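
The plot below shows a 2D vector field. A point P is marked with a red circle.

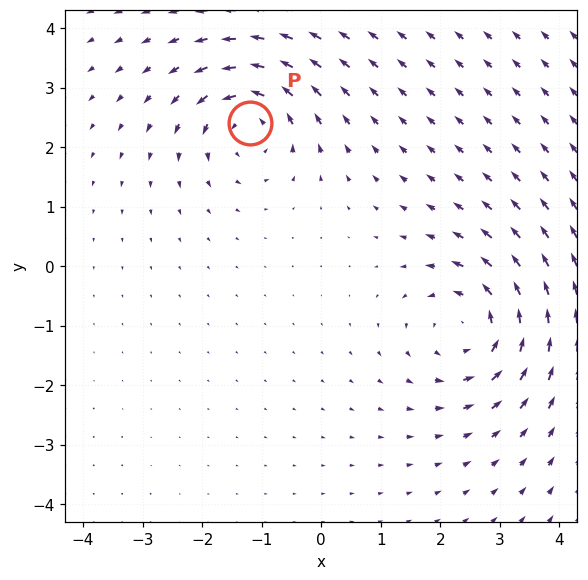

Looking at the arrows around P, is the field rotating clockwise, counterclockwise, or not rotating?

counterclockwise

Near P at (-1.2, 2.4) the arrows circulate counterclockwise. The curl (z-component) there is about +5; positive curl means counterclockwise rotation.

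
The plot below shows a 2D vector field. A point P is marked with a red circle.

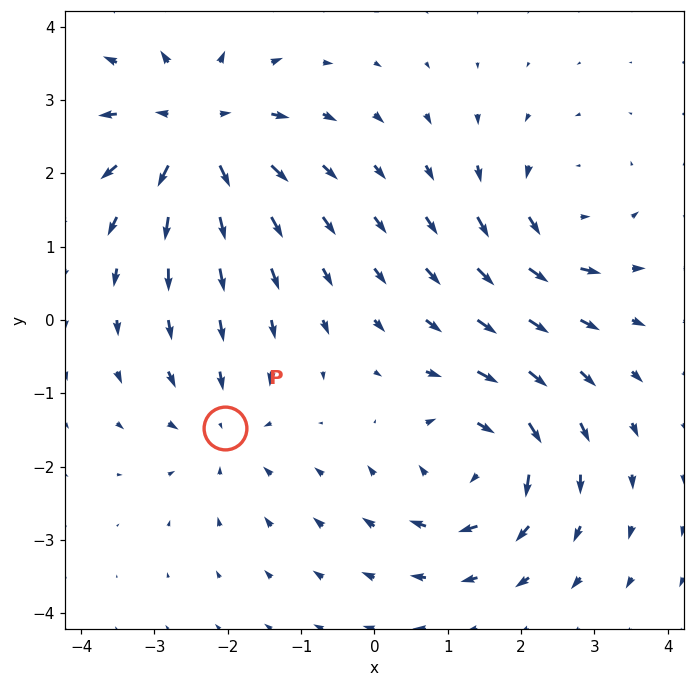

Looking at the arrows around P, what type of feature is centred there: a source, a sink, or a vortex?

At P (-2.0, -1.5) the arrows converge inward. Divergence about -3, curl ≈0 — negative divergence with near-zero curl is a sink.

sink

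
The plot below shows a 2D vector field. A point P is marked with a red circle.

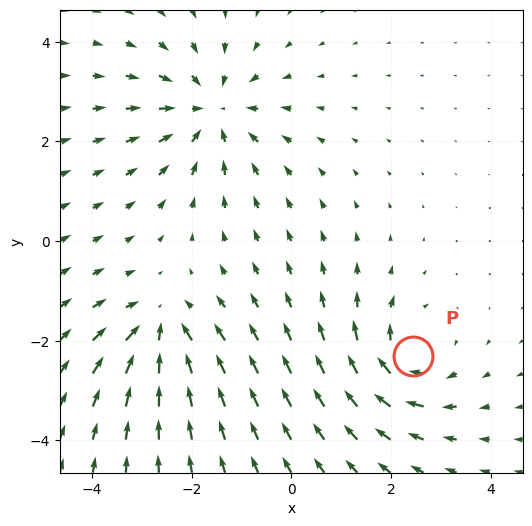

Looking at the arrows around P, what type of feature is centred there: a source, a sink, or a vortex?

At P (2.4, -2.3) the arrows circulate clockwise. Divergence ≈0, curl about -4 — near-zero divergence with nonzero curl is a vortex.

vortex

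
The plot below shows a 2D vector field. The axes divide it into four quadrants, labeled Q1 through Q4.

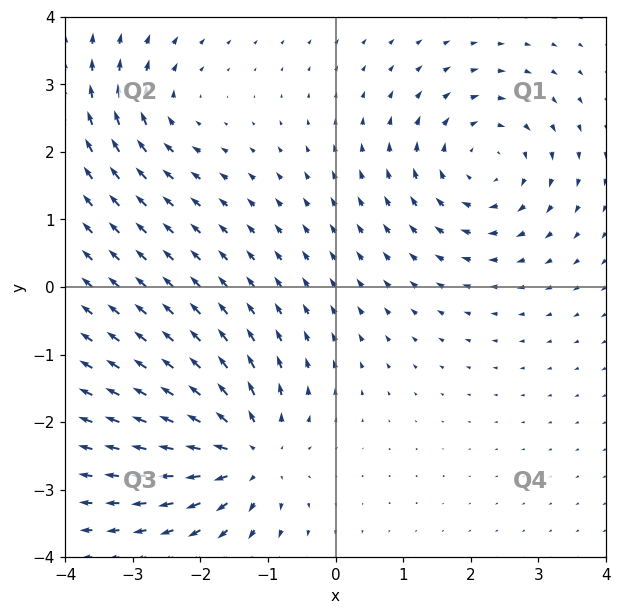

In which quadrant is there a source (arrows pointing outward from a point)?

The source sits at approximately (-1.3, -2.5), which lies in quadrant Q3. The divergence there is about +6, positive as expected for a source.

Q3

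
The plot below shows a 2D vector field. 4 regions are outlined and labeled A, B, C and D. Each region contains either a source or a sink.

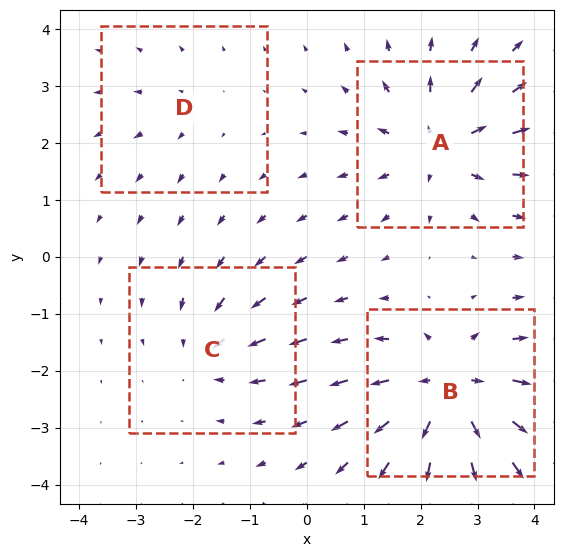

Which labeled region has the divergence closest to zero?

D

Divergence at each region's feature centre — A: about +6, B: about +7, C: about -4, D: about +2. Region D is closest to zero.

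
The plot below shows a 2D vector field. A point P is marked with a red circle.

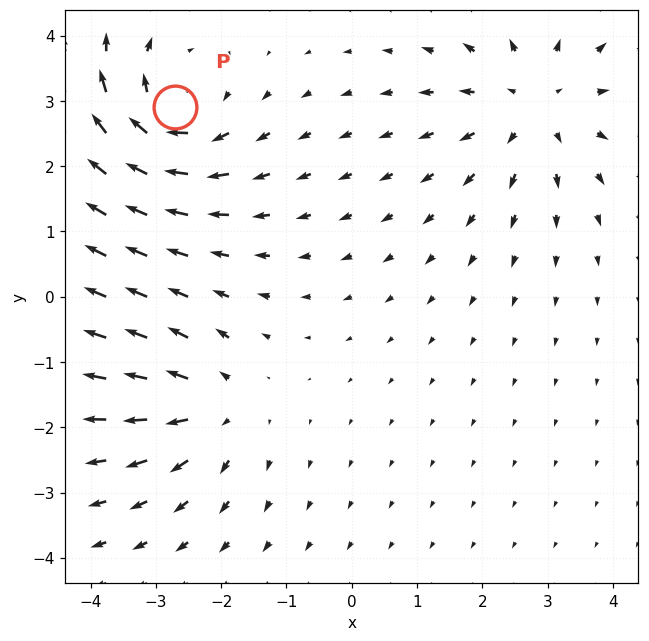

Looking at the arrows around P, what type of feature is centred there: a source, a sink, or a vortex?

At P (-2.7, 2.9) the arrows circulate clockwise. Divergence ≈0, curl about -5 — near-zero divergence with nonzero curl is a vortex.

vortex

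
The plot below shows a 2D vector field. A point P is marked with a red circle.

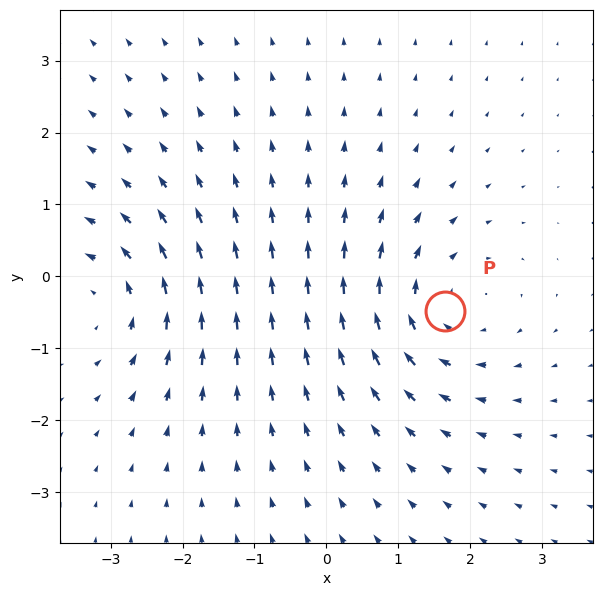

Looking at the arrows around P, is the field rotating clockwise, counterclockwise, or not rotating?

clockwise

Near P at (1.7, -0.5) the arrows circulate clockwise. The curl (z-component) there is about -4; negative curl means clockwise rotation.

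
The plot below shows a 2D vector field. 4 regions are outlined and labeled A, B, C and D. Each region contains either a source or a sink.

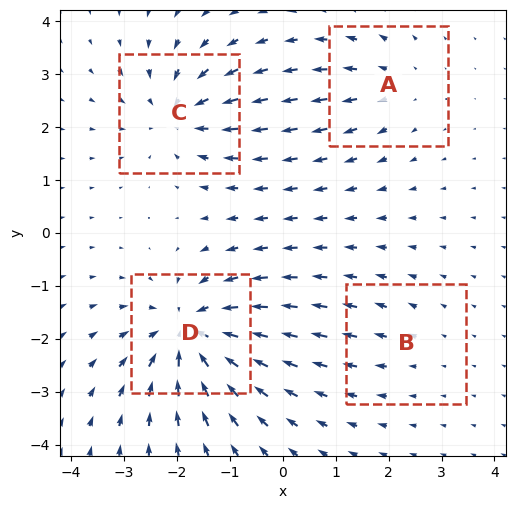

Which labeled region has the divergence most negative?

D

Divergence at each region's feature centre — A: about +3, B: about +2, C: about -5, D: about -8. Region D is most negative.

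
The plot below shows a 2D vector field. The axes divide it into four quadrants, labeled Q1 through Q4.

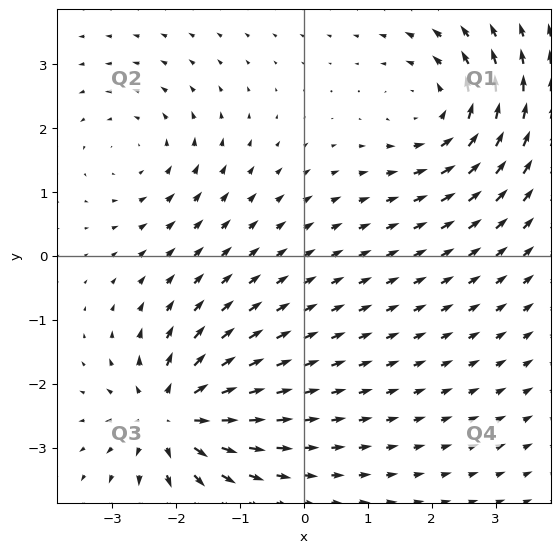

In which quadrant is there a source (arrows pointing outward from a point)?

The source sits at approximately (-2.1, -2.5), which lies in quadrant Q3. The divergence there is about +5, positive as expected for a source.

Q3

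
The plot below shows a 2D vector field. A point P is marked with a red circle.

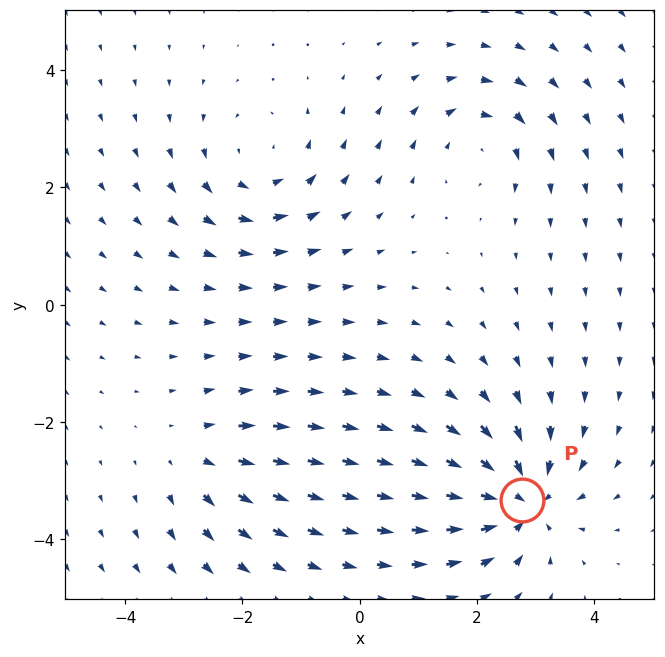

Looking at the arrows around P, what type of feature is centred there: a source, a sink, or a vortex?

At P (2.8, -3.3) the arrows converge inward. Divergence about -6, curl ≈0 — negative divergence with near-zero curl is a sink.

sink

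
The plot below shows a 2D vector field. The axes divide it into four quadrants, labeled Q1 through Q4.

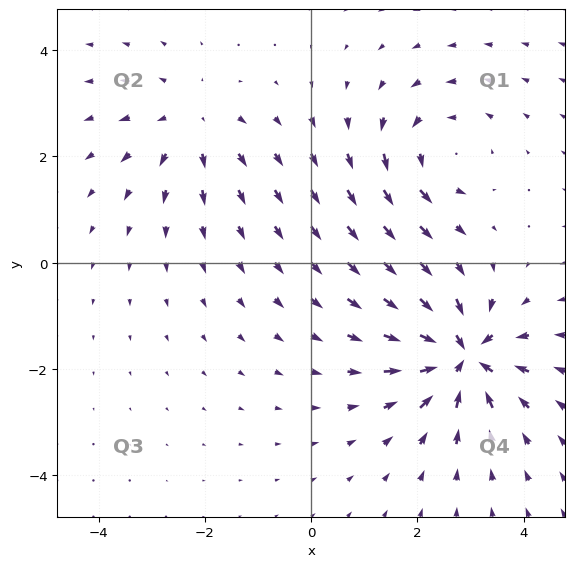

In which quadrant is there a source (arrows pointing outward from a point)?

The source sits at approximately (-2.3, 2.6), which lies in quadrant Q2. The divergence there is about +3, positive as expected for a source.

Q2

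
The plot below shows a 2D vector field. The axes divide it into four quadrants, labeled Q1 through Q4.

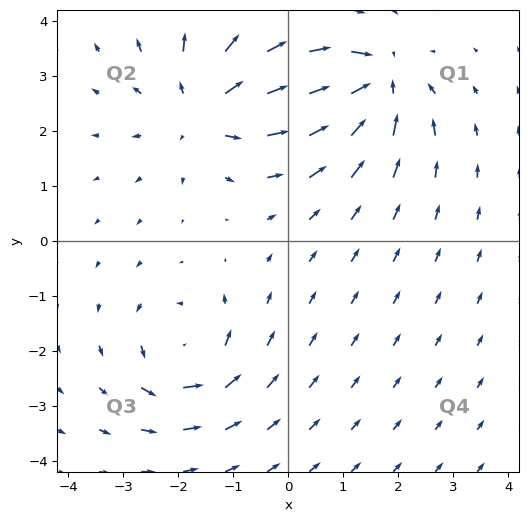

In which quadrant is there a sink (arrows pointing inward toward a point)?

Q1

The sink sits at approximately (1.6, 2.9), which lies in quadrant Q1. The divergence there is about -5, negative as expected for a sink.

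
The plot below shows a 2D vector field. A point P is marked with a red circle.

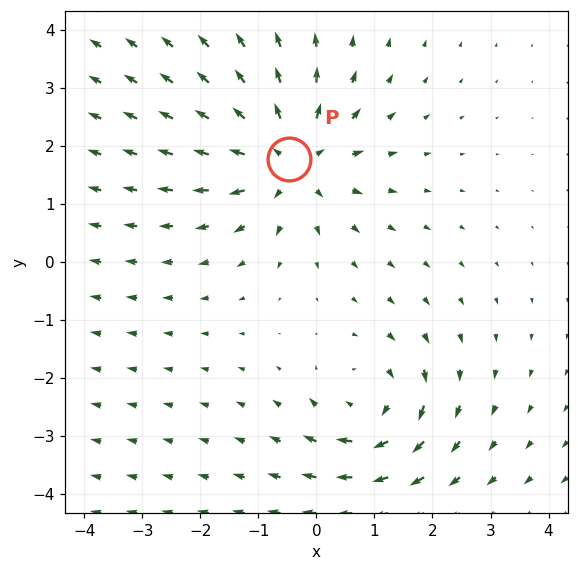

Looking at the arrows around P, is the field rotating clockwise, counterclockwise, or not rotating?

Near P at (-0.5, 1.8) the arrows show no circulation. The curl there is ≈0.

not rotating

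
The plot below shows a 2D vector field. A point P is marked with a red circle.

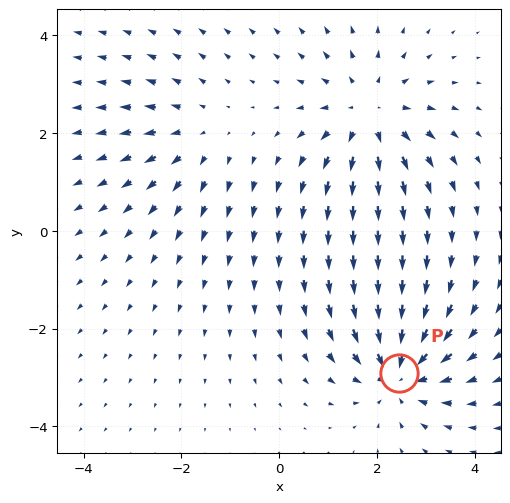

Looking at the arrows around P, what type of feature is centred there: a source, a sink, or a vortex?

At P (2.4, -2.9) the arrows converge inward. Divergence about -5, curl ≈0 — negative divergence with near-zero curl is a sink.

sink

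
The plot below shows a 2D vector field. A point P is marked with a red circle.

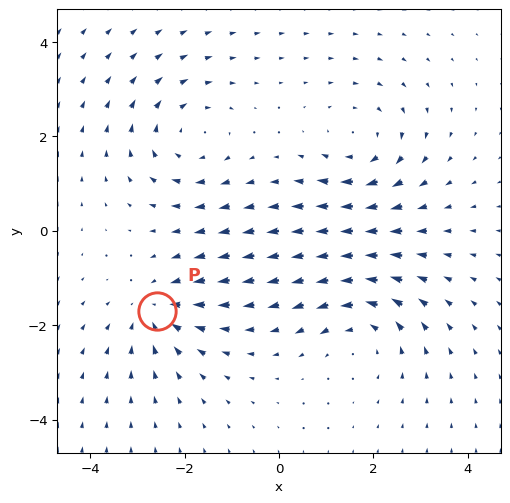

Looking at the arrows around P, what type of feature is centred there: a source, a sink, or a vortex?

At P (-2.6, -1.7) the arrows converge inward. Divergence about -4, curl ≈0 — negative divergence with near-zero curl is a sink.

sink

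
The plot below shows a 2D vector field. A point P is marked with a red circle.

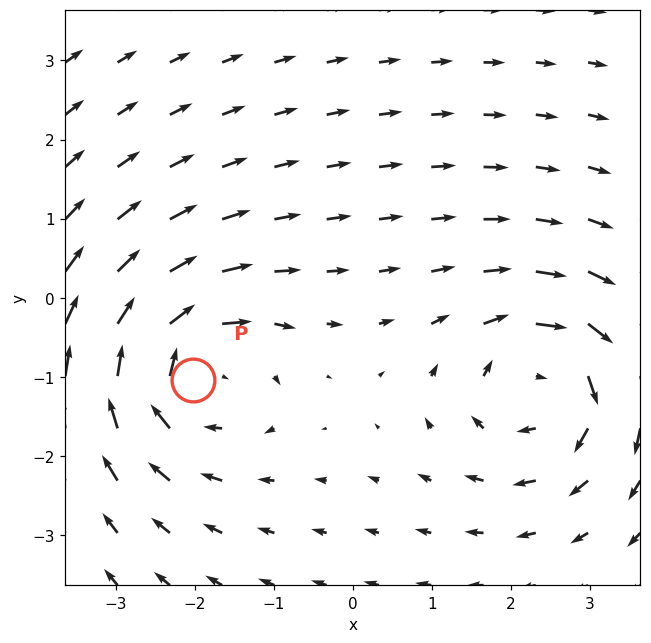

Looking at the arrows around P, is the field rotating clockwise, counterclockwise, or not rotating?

clockwise

Near P at (-2.0, -1.0) the arrows circulate clockwise. The curl (z-component) there is about -5; negative curl means clockwise rotation.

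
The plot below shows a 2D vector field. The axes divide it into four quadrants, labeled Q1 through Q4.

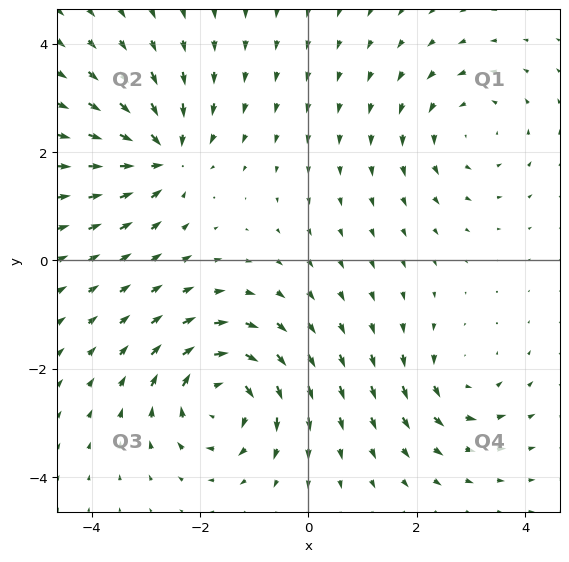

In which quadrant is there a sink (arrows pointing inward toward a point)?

The sink sits at approximately (-2.7, 1.9), which lies in quadrant Q2. The divergence there is about -5, negative as expected for a sink.

Q2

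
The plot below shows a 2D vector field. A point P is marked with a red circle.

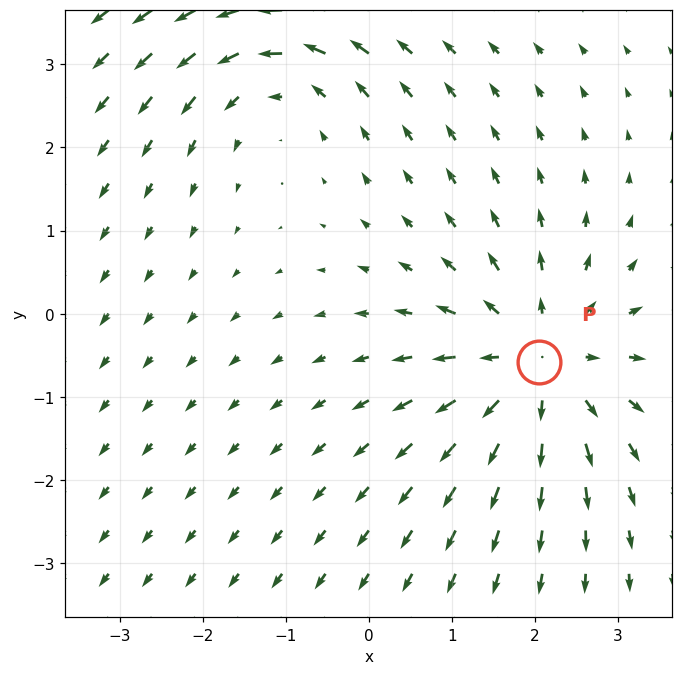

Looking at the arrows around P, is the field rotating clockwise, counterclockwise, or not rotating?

Near P at (2.0, -0.6) the arrows show no circulation. The curl there is ≈0.

not rotating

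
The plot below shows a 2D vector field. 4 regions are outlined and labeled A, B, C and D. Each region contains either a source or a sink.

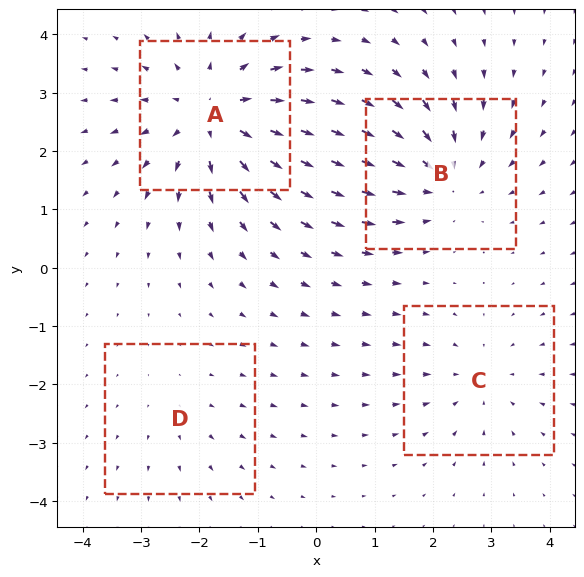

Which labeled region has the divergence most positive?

Divergence at each region's feature centre — A: about +6, B: about -5, C: about -3, D: about +2. Region A is most positive.

A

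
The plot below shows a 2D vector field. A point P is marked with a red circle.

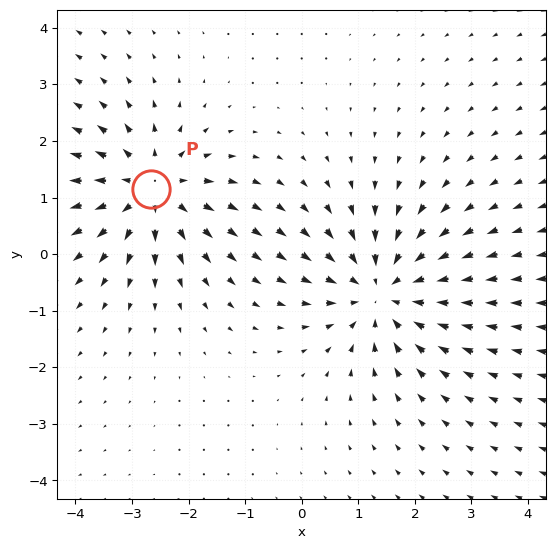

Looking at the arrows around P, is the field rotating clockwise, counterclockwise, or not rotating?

not rotating

Near P at (-2.7, 1.2) the arrows show no circulation. The curl there is ≈0.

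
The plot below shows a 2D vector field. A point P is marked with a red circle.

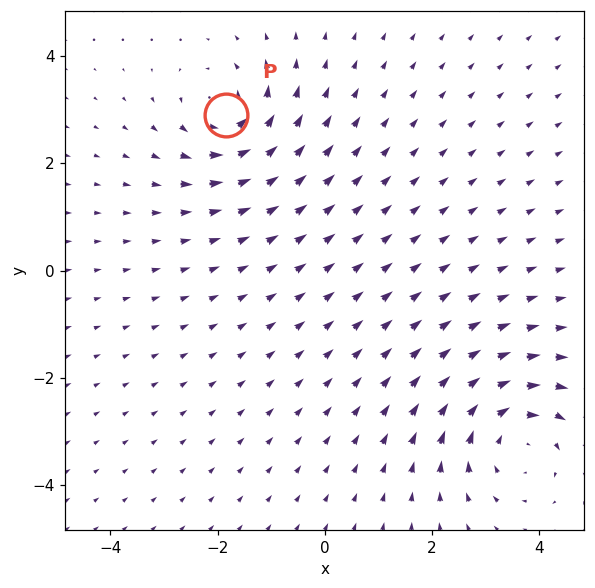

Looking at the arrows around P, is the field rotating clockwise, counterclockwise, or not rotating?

Near P at (-1.9, 2.9) the arrows circulate counterclockwise. The curl (z-component) there is about +5; positive curl means counterclockwise rotation.

counterclockwise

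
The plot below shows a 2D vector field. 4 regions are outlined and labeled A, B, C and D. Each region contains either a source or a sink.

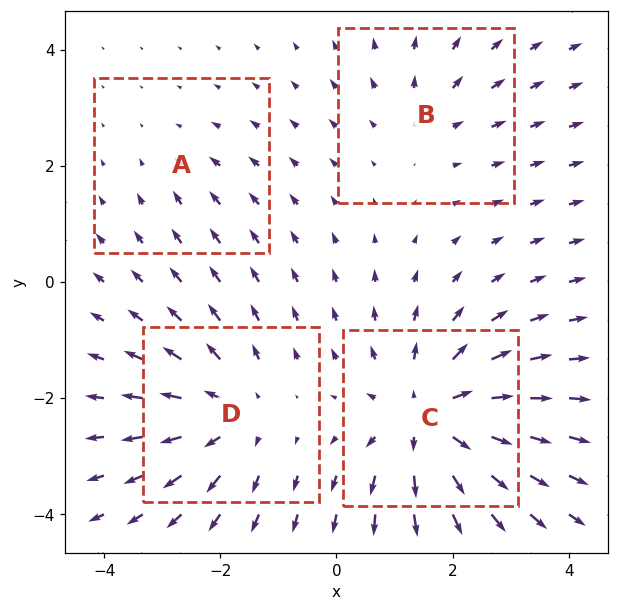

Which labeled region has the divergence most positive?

Divergence at each region's feature centre — A: about -2, B: about +3, C: about +6, D: about +5. Region C is most positive.

C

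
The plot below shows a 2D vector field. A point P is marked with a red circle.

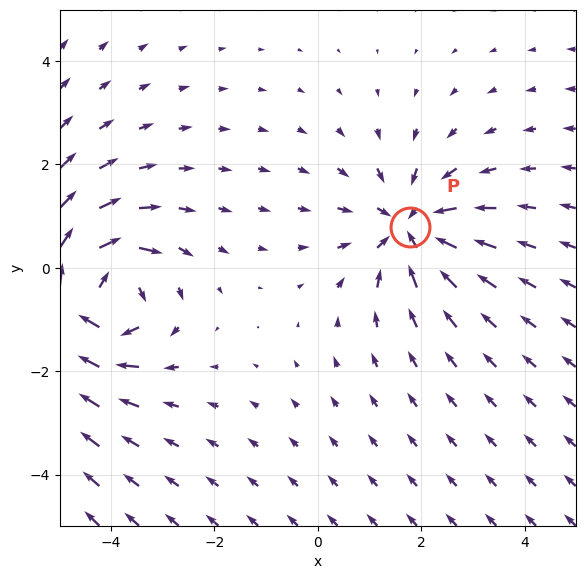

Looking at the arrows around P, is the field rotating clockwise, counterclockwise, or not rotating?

Near P at (1.8, 0.8) the arrows show no circulation. The curl there is ≈0.

not rotating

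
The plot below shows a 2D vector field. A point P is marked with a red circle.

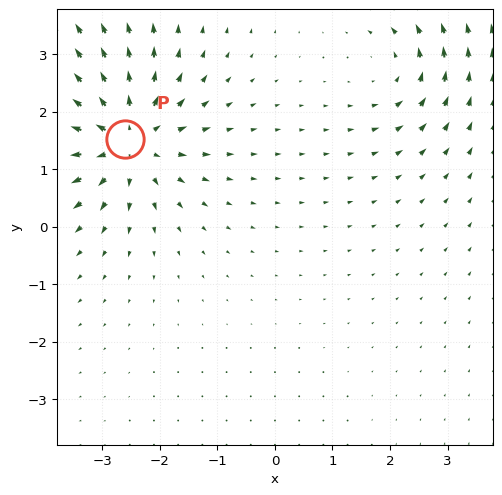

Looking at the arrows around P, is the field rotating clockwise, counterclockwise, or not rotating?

Near P at (-2.6, 1.5) the arrows show no circulation. The curl there is ≈0.

not rotating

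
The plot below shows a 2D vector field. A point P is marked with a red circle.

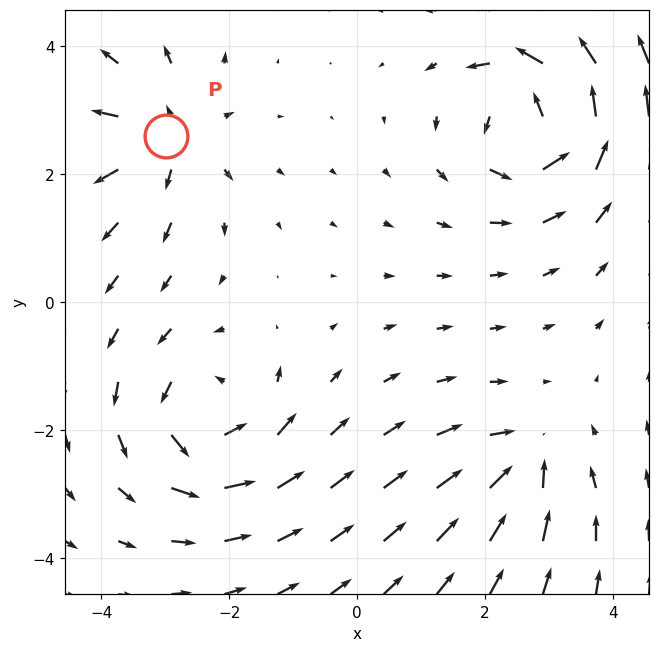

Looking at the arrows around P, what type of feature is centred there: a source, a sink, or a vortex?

source

At P (-3.0, 2.6) the arrows spread outward. Divergence about +4, curl ≈0 — positive divergence with near-zero curl is a source.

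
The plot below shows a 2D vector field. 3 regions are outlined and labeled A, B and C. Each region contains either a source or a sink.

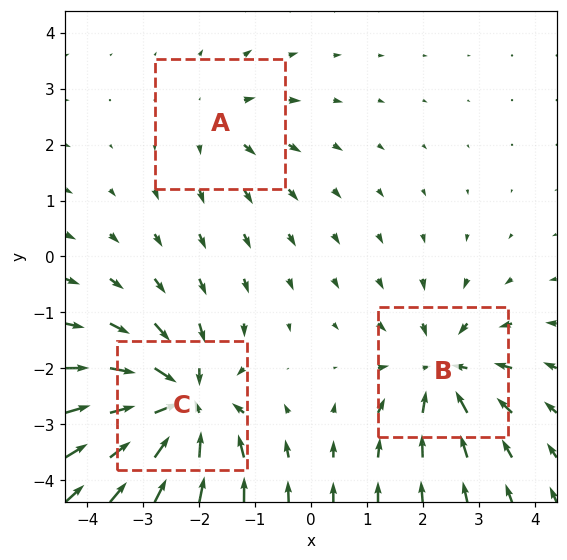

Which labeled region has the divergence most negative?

C

Divergence at each region's feature centre — A: about +2, B: about -4, C: about -6. Region C is most negative.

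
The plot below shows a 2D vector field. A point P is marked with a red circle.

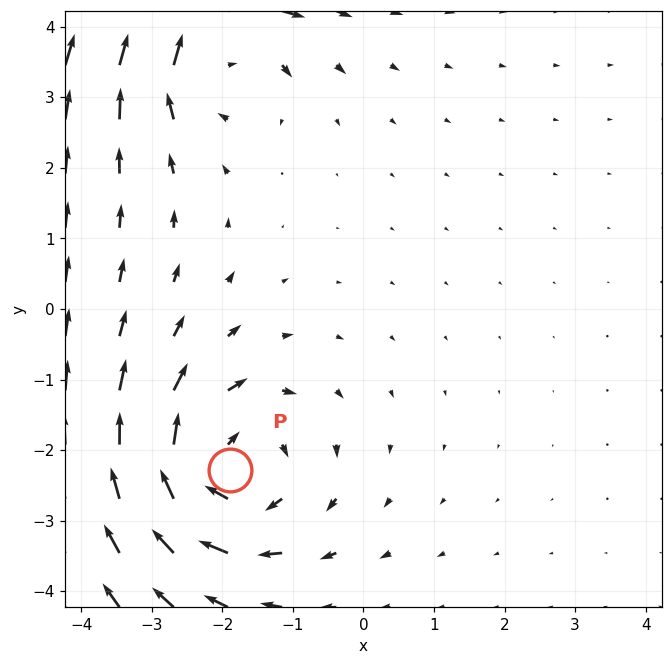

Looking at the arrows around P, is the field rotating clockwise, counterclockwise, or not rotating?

clockwise

Near P at (-1.9, -2.3) the arrows circulate clockwise. The curl (z-component) there is about -4; negative curl means clockwise rotation.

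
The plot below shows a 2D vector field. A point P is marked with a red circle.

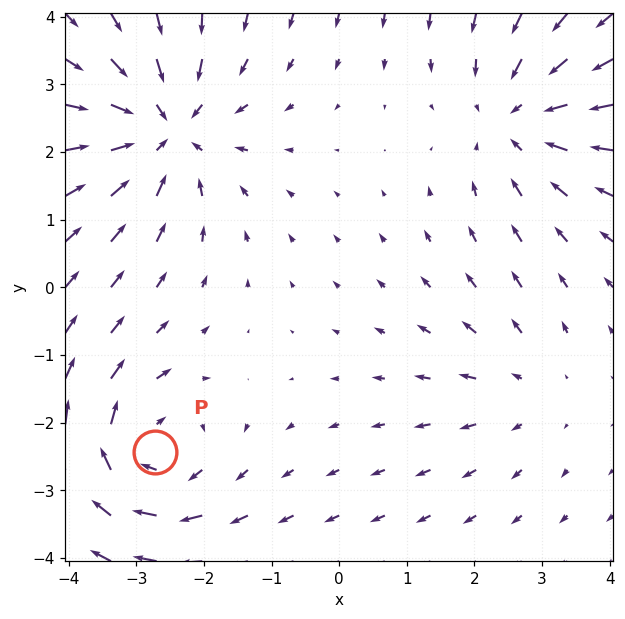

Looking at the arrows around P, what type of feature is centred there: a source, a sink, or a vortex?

At P (-2.7, -2.4) the arrows circulate clockwise. Divergence ≈0, curl about -5 — near-zero divergence with nonzero curl is a vortex.

vortex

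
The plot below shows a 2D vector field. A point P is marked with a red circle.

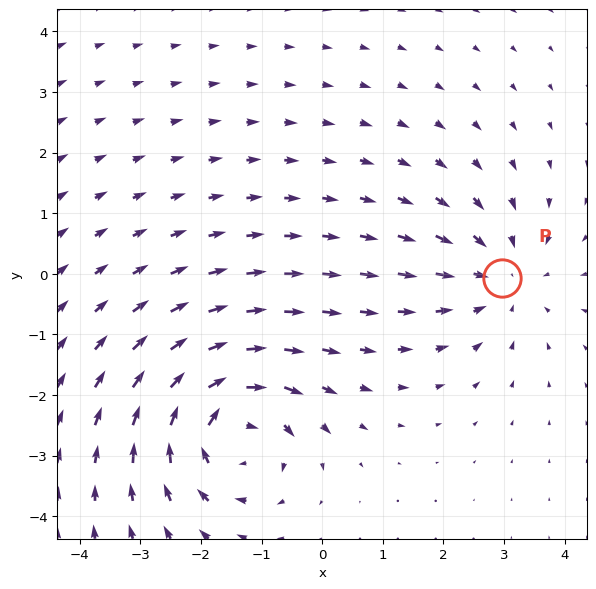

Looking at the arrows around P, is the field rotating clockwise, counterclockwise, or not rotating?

Near P at (3.0, -0.1) the arrows show no circulation. The curl there is ≈0.

not rotating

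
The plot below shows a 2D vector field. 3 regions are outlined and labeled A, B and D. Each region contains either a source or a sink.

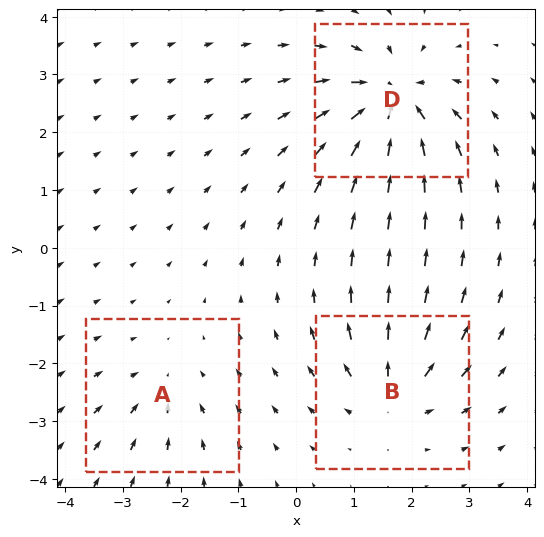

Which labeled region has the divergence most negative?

Divergence at each region's feature centre — A: about -3, B: about +4, D: about -6. Region D is most negative.

D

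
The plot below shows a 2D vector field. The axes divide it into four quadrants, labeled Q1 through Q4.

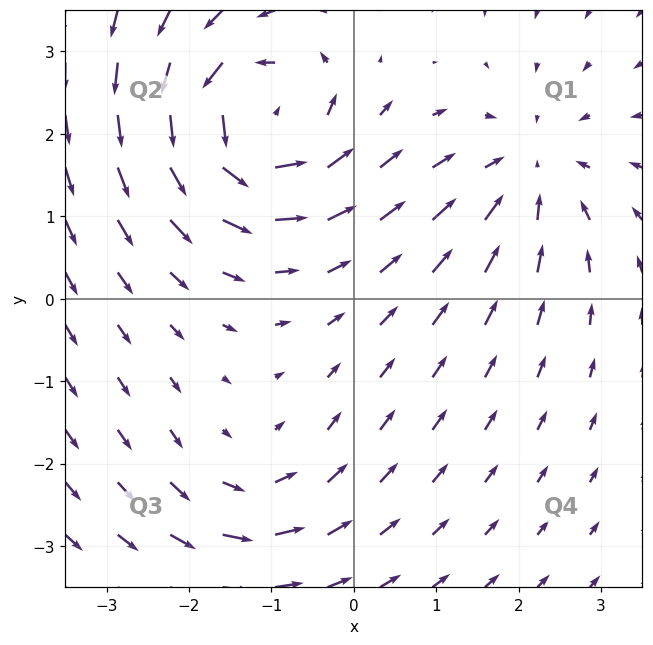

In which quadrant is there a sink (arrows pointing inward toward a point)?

Q1

The sink sits at approximately (2.1, 1.5), which lies in quadrant Q1. The divergence there is about -3, negative as expected for a sink.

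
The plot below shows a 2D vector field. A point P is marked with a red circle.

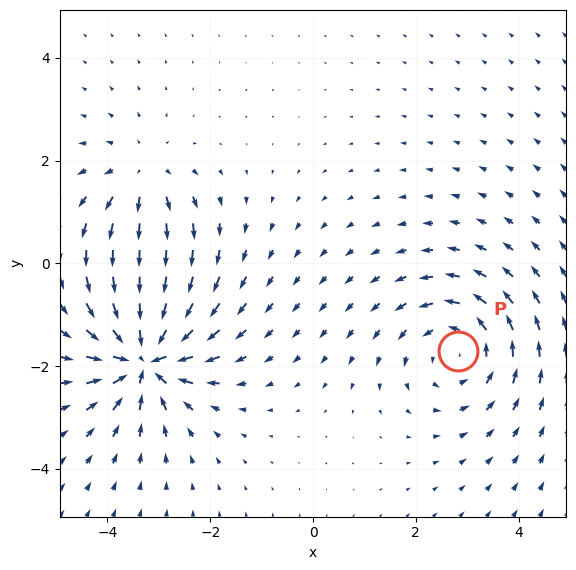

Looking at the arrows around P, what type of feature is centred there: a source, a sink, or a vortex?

vortex

At P (2.8, -1.7) the arrows circulate counterclockwise. Divergence ≈0, curl about +3 — near-zero divergence with nonzero curl is a vortex.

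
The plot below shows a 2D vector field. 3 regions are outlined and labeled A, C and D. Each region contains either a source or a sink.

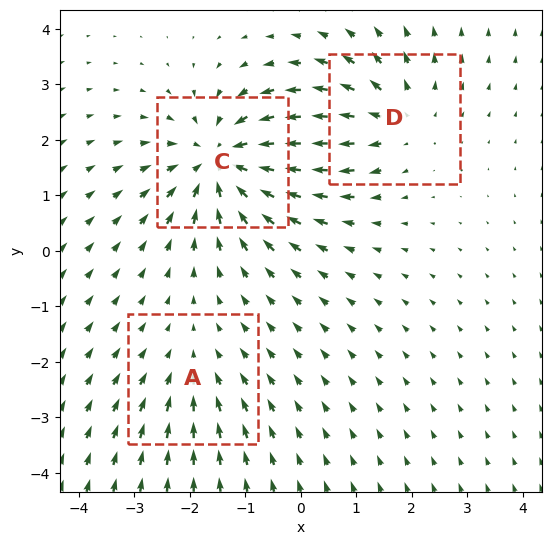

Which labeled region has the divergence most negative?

C

Divergence at each region's feature centre — A: about -2, C: about -5, D: about +3. Region C is most negative.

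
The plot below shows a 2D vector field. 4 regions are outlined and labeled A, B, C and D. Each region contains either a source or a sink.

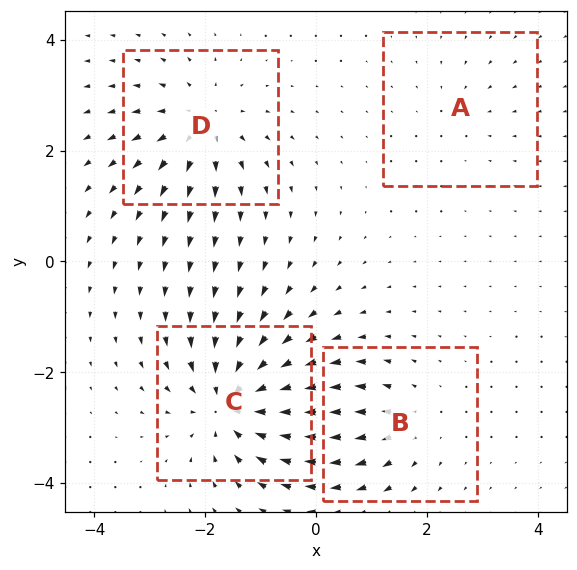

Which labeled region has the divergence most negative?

Divergence at each region's feature centre — A: about -2, B: about +4, C: about -7, D: about +5. Region C is most negative.

C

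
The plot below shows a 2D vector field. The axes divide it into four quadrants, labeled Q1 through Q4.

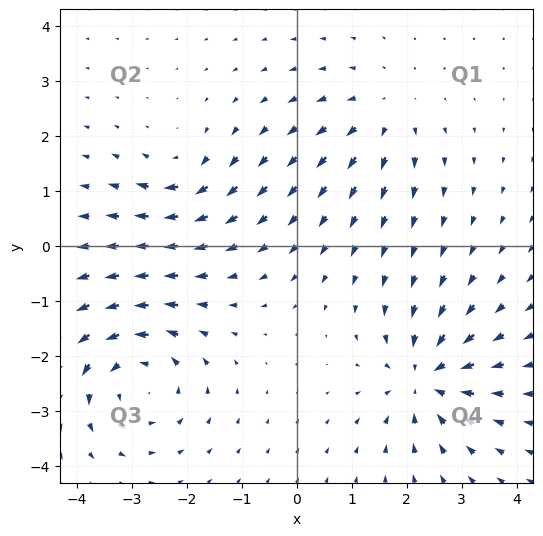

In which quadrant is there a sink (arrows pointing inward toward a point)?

Q4

The sink sits at approximately (2.4, -2.4), which lies in quadrant Q4. The divergence there is about -5, negative as expected for a sink.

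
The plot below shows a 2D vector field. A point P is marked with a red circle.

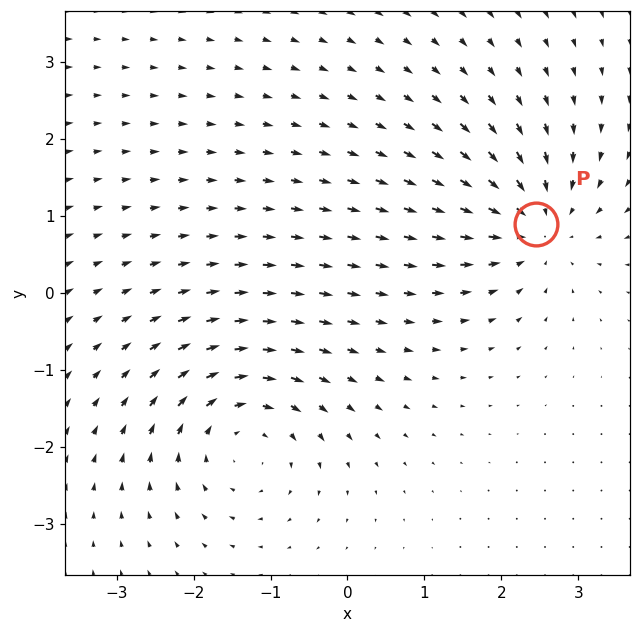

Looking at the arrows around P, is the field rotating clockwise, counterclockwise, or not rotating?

not rotating

Near P at (2.4, 0.9) the arrows show no circulation. The curl there is ≈0.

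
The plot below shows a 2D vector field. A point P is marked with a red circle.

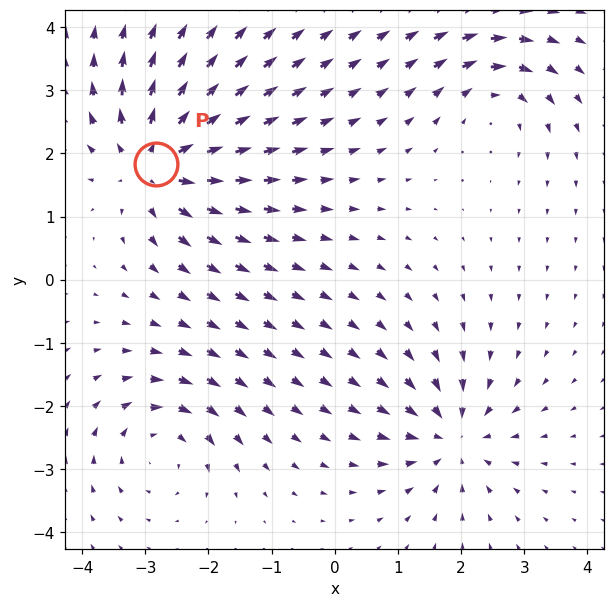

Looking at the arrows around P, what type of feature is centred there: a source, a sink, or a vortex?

At P (-2.8, 1.8) the arrows spread outward. Divergence about +6, curl ≈0 — positive divergence with near-zero curl is a source.

source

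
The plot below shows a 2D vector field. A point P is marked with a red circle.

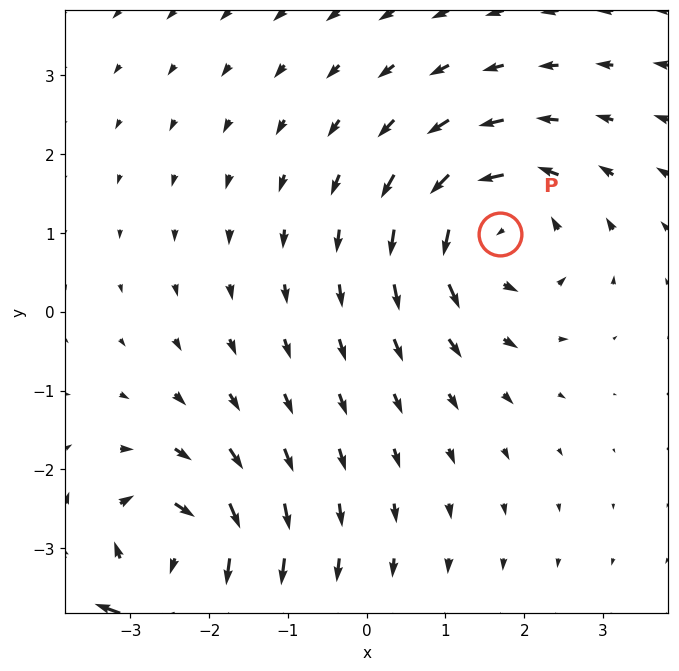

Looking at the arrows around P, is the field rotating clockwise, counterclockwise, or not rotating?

counterclockwise

Near P at (1.7, 1.0) the arrows circulate counterclockwise. The curl (z-component) there is about +4; positive curl means counterclockwise rotation.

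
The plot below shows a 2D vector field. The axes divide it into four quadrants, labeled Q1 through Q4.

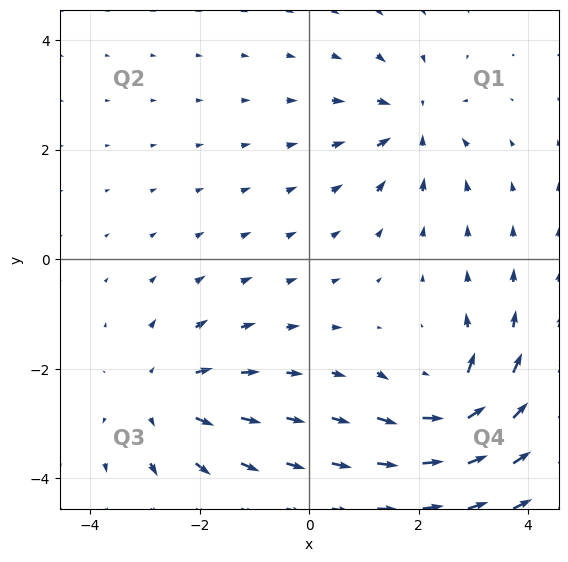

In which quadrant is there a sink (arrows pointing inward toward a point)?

Q1

The sink sits at approximately (1.9, 2.5), which lies in quadrant Q1. The divergence there is about -4, negative as expected for a sink.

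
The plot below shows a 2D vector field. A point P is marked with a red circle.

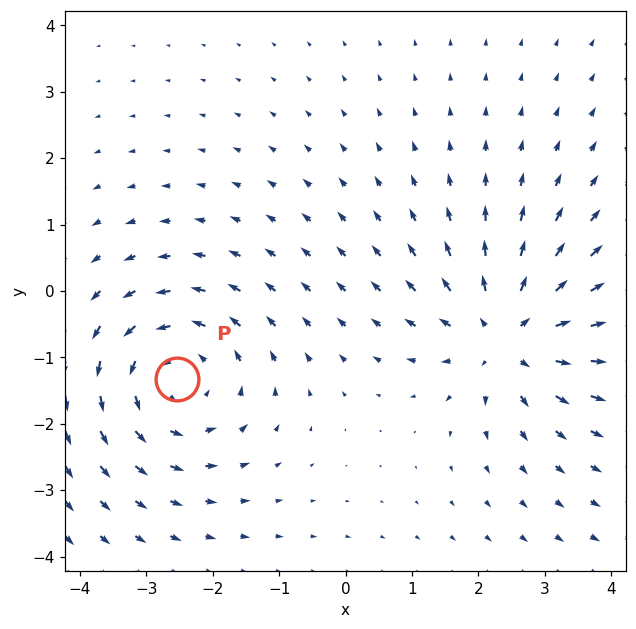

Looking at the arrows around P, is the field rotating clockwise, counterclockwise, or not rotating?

Near P at (-2.5, -1.3) the arrows circulate counterclockwise. The curl (z-component) there is about +3; positive curl means counterclockwise rotation.

counterclockwise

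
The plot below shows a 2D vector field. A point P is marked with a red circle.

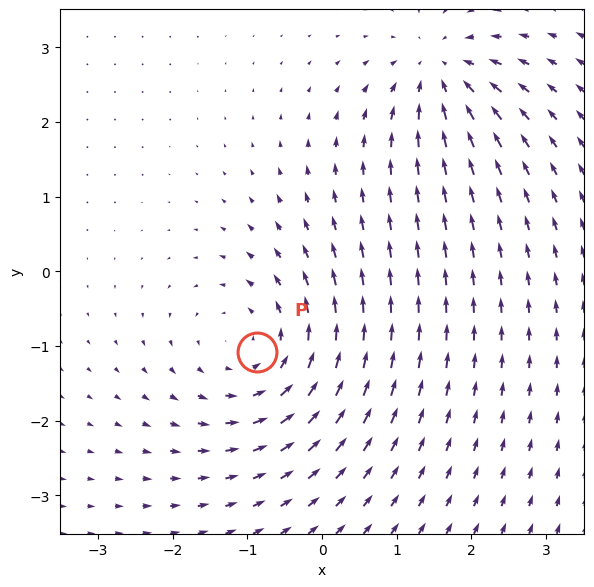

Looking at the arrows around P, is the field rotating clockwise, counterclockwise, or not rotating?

counterclockwise

Near P at (-0.9, -1.1) the arrows circulate counterclockwise. The curl (z-component) there is about +3; positive curl means counterclockwise rotation.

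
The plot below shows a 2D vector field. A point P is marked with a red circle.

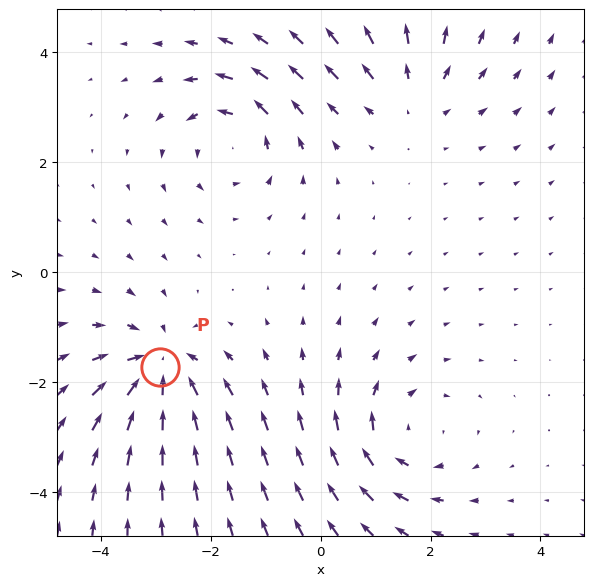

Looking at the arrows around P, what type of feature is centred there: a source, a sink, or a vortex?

sink

At P (-2.9, -1.7) the arrows converge inward. Divergence about -4, curl ≈0 — negative divergence with near-zero curl is a sink.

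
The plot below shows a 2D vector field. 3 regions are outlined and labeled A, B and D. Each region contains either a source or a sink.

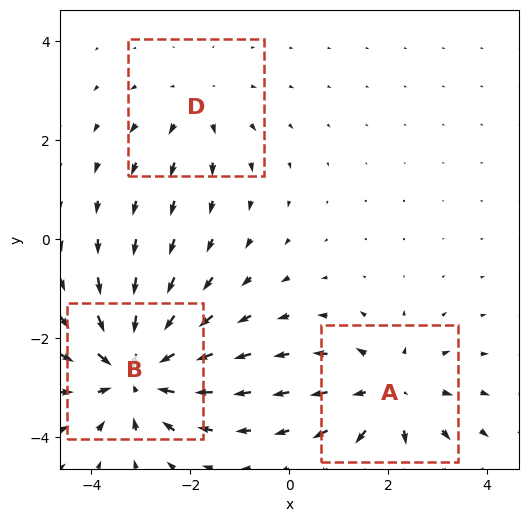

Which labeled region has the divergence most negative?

B

Divergence at each region's feature centre — A: about +3, B: about -5, D: about +2. Region B is most negative.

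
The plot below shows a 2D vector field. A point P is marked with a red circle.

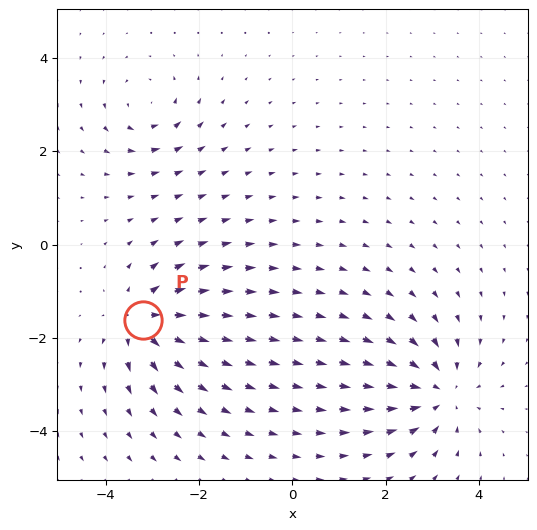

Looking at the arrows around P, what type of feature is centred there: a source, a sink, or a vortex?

source

At P (-3.2, -1.6) the arrows spread outward. Divergence about +6, curl ≈0 — positive divergence with near-zero curl is a source.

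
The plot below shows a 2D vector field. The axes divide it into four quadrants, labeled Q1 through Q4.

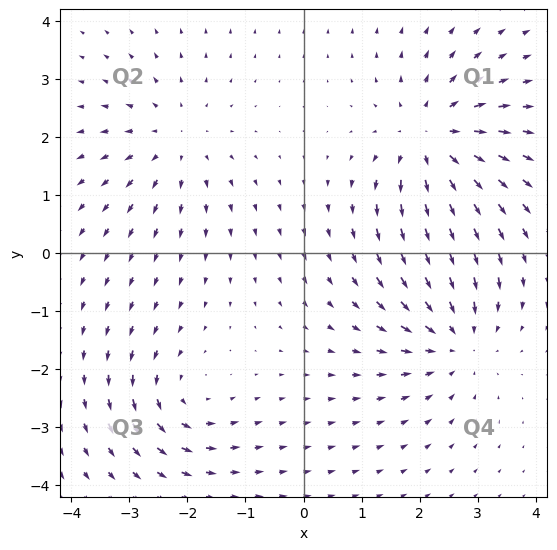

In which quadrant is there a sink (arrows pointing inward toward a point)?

Q4

The sink sits at approximately (2.6, -1.5), which lies in quadrant Q4. The divergence there is about -3, negative as expected for a sink.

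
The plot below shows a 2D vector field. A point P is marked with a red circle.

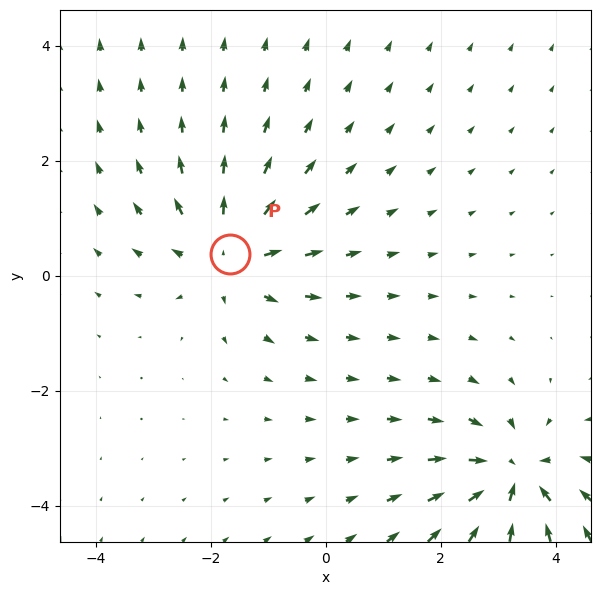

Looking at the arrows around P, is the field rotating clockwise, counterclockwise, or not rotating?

not rotating

Near P at (-1.7, 0.4) the arrows show no circulation. The curl there is ≈0.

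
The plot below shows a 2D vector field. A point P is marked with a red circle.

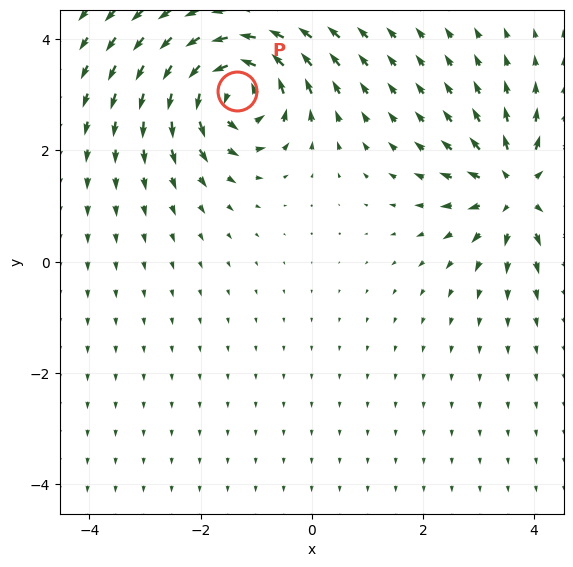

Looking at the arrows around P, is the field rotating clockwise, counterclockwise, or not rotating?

counterclockwise

Near P at (-1.3, 3.1) the arrows circulate counterclockwise. The curl (z-component) there is about +5; positive curl means counterclockwise rotation.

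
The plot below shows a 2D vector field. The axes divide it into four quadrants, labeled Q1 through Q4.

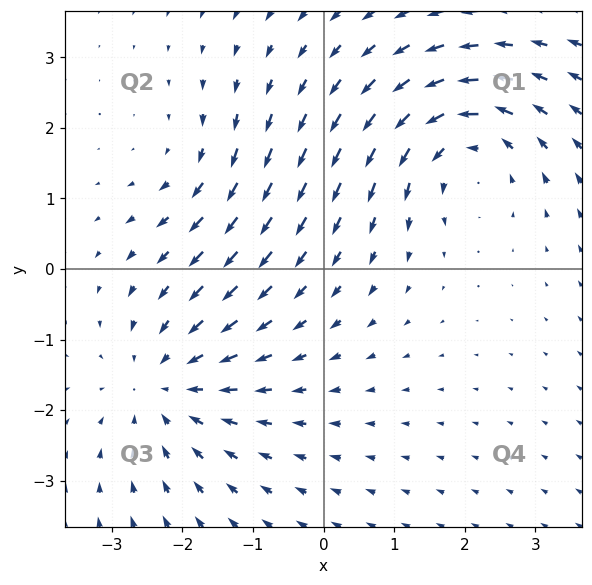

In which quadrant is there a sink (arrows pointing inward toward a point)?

Q3

The sink sits at approximately (-2.2, -1.6), which lies in quadrant Q3. The divergence there is about -4, negative as expected for a sink.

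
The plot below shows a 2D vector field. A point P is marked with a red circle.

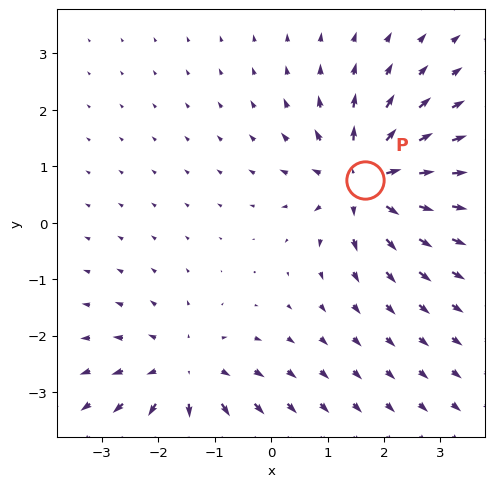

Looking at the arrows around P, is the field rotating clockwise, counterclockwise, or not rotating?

not rotating

Near P at (1.7, 0.8) the arrows show no circulation. The curl there is ≈0.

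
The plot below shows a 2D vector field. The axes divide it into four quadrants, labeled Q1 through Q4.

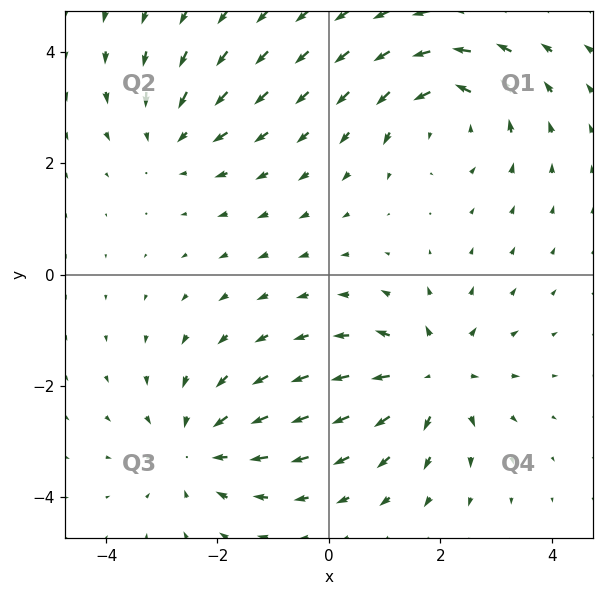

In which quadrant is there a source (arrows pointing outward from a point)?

Q4

The source sits at approximately (1.9, -1.8), which lies in quadrant Q4. The divergence there is about +5, positive as expected for a source.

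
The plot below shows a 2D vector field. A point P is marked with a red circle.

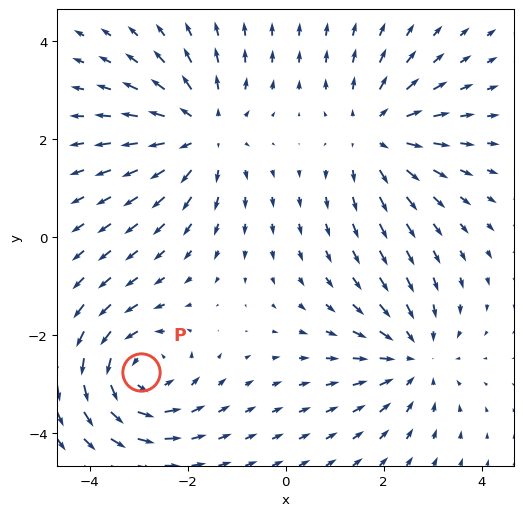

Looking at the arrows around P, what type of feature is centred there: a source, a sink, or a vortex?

At P (-2.9, -2.7) the arrows circulate counterclockwise. Divergence ≈0, curl about +5 — near-zero divergence with nonzero curl is a vortex.

vortex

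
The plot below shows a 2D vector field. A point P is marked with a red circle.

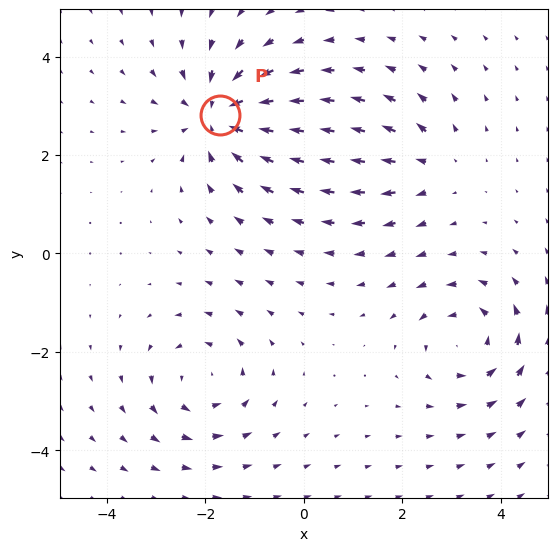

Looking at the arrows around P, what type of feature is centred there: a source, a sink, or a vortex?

At P (-1.7, 2.8) the arrows converge inward. Divergence about -5, curl ≈0 — negative divergence with near-zero curl is a sink.

sink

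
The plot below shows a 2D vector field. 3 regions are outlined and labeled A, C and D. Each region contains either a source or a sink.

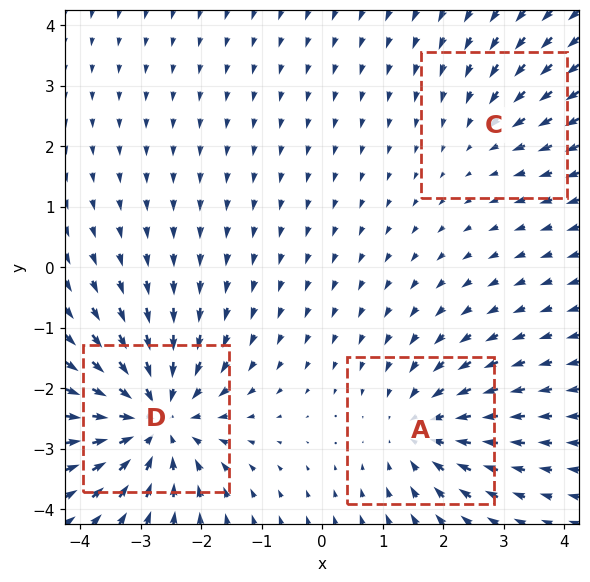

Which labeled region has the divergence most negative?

Divergence at each region's feature centre — A: about -3, C: about -2, D: about -5. Region D is most negative.

D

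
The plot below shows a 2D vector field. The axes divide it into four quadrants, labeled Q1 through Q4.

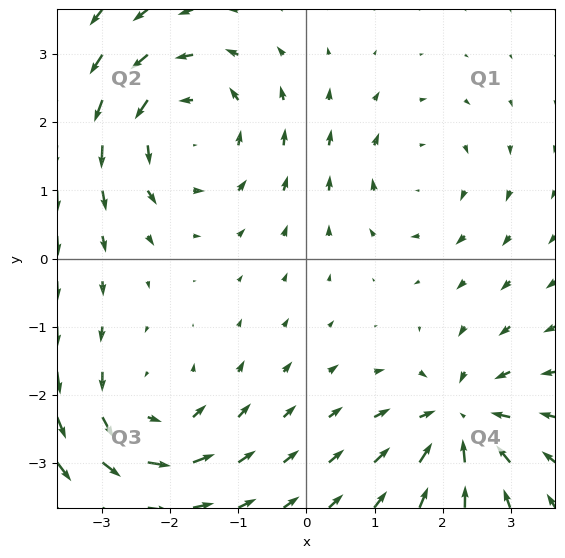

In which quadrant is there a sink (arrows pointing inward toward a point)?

Q4

The sink sits at approximately (2.2, -2.4), which lies in quadrant Q4. The divergence there is about -6, negative as expected for a sink.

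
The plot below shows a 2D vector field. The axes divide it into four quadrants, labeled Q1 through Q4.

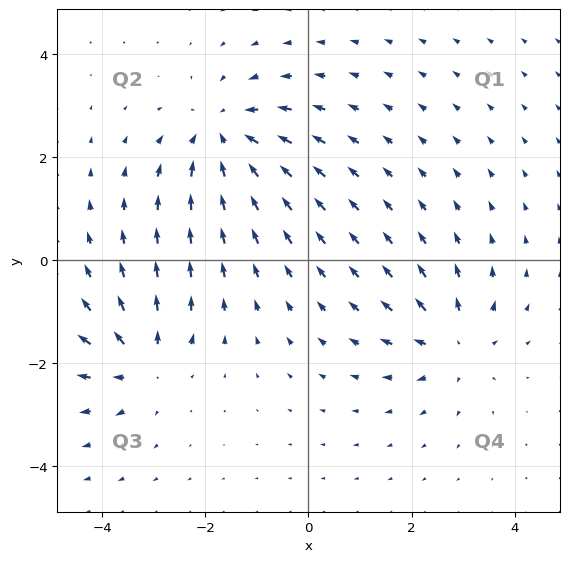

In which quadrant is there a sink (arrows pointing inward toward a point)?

Q2

The sink sits at approximately (-1.6, 2.4), which lies in quadrant Q2. The divergence there is about -4, negative as expected for a sink.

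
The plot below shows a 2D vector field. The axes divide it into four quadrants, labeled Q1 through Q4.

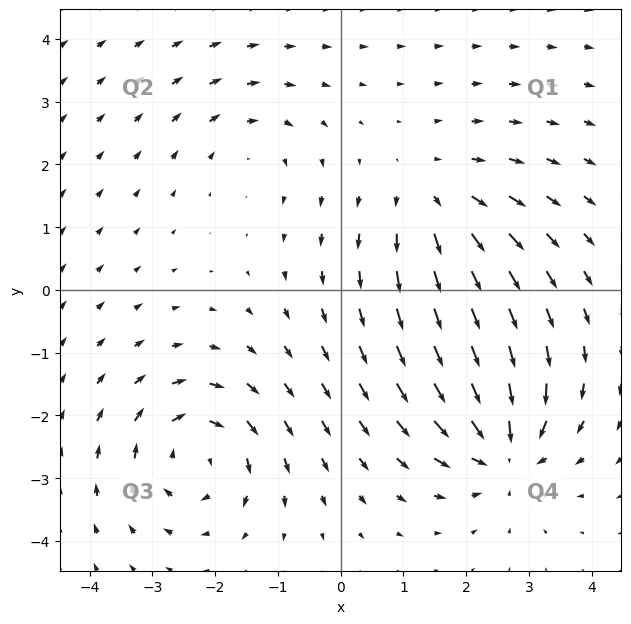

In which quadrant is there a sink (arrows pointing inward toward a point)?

Q4

The sink sits at approximately (2.6, -2.6), which lies in quadrant Q4. The divergence there is about -6, negative as expected for a sink.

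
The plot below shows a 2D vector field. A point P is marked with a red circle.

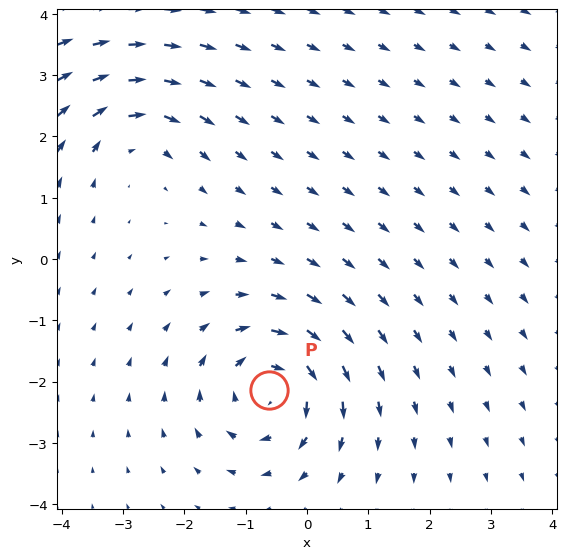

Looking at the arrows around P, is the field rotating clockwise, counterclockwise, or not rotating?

Near P at (-0.6, -2.1) the arrows circulate clockwise. The curl (z-component) there is about -5; negative curl means clockwise rotation.

clockwise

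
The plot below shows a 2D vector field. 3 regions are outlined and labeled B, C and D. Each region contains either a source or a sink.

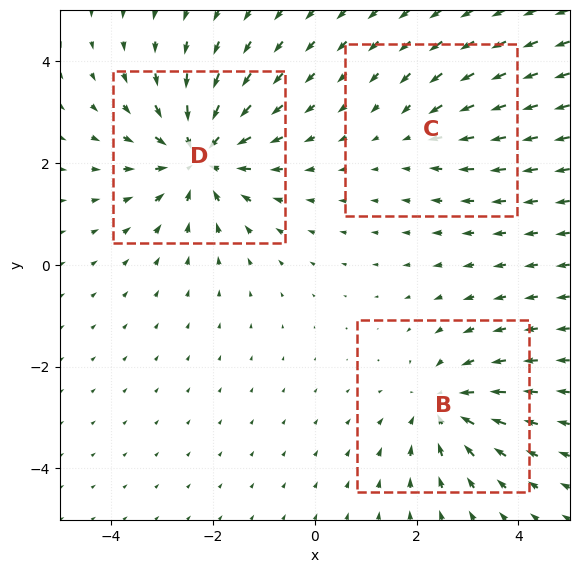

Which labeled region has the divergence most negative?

Divergence at each region's feature centre — B: about -3, C: about -2, D: about -5. Region D is most negative.

D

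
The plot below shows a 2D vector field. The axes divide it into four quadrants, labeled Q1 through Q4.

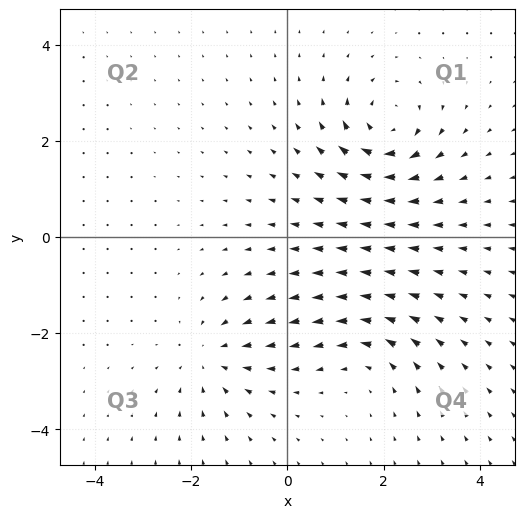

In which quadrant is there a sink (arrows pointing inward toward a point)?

Q3

The sink sits at approximately (-1.6, -2.5), which lies in quadrant Q3. The divergence there is about -4, negative as expected for a sink.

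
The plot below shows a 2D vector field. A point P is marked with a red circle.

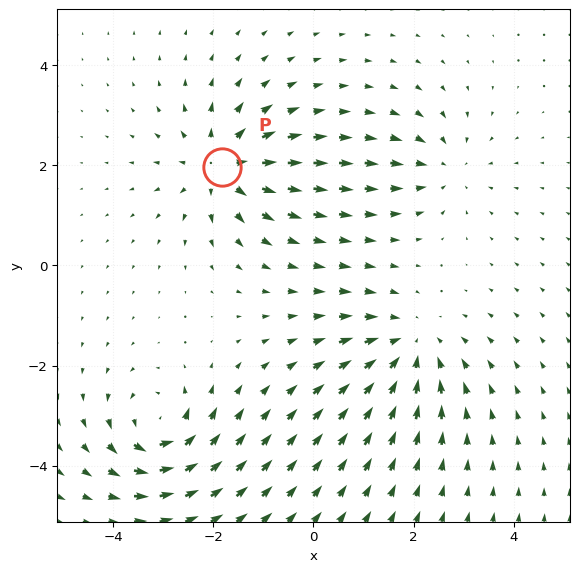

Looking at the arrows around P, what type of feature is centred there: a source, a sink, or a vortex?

source

At P (-1.8, 2.0) the arrows spread outward. Divergence about +5, curl ≈0 — positive divergence with near-zero curl is a source.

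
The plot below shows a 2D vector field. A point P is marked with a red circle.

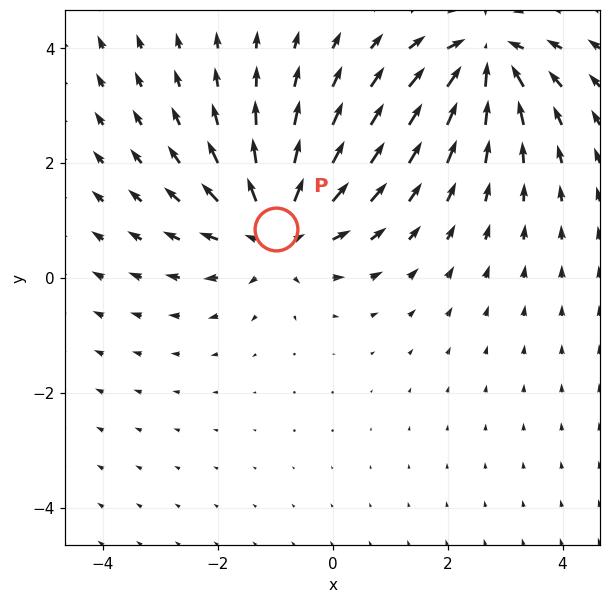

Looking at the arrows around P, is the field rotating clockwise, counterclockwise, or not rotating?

Near P at (-1.0, 0.9) the arrows show no circulation. The curl there is ≈0.

not rotating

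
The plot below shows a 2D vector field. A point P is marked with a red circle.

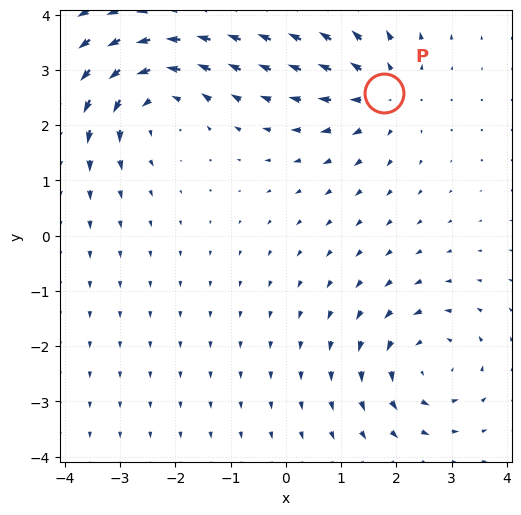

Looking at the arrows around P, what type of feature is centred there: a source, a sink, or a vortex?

At P (1.8, 2.6) the arrows spread outward. Divergence about +4, curl ≈0 — positive divergence with near-zero curl is a source.

source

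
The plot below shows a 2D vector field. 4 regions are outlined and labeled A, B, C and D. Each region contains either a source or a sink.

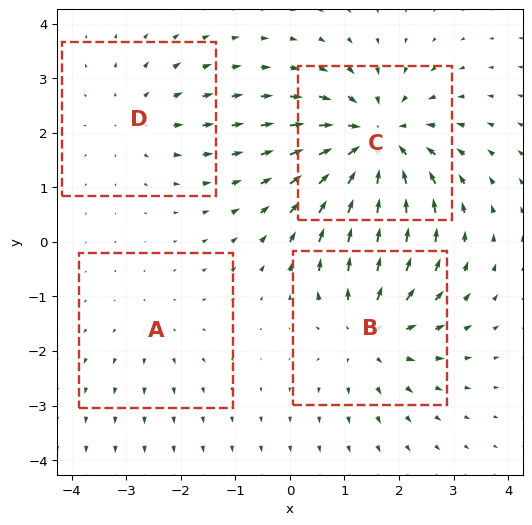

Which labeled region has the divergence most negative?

Divergence at each region's feature centre — A: about +2, B: about +5, C: about -7, D: about +3. Region C is most negative.

C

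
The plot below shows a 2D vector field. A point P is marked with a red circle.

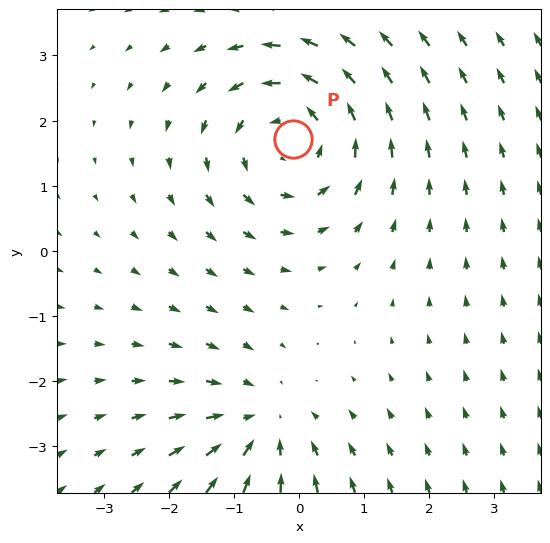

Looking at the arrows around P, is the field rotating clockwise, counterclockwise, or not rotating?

counterclockwise

Near P at (-0.1, 1.7) the arrows circulate counterclockwise. The curl (z-component) there is about +4; positive curl means counterclockwise rotation.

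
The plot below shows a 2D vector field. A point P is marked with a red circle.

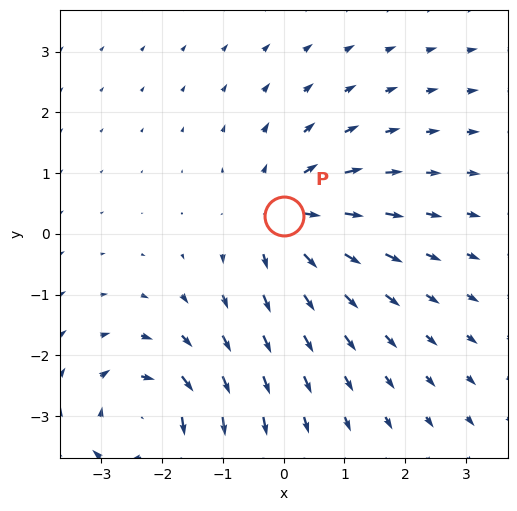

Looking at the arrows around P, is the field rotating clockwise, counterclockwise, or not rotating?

not rotating

Near P at (0.0, 0.3) the arrows show no circulation. The curl there is ≈0.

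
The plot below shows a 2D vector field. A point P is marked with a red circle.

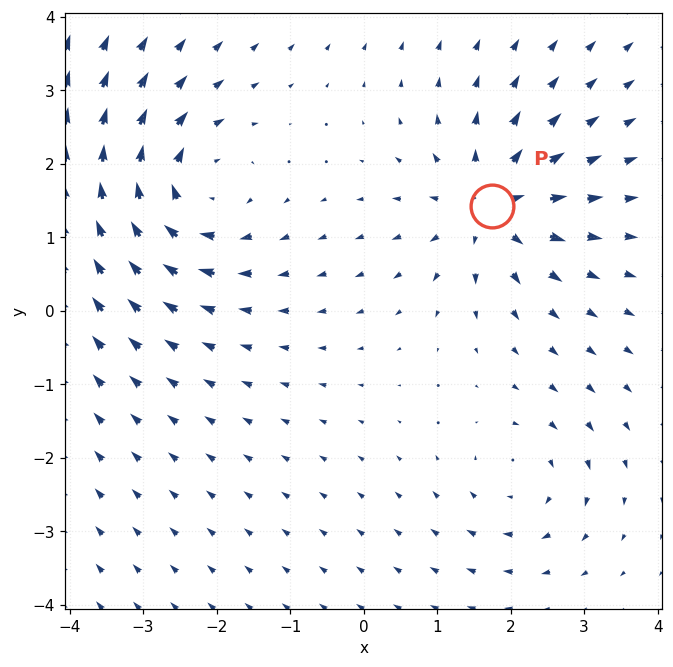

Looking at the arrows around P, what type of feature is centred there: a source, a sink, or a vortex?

source

At P (1.7, 1.4) the arrows spread outward. Divergence about +5, curl ≈0 — positive divergence with near-zero curl is a source.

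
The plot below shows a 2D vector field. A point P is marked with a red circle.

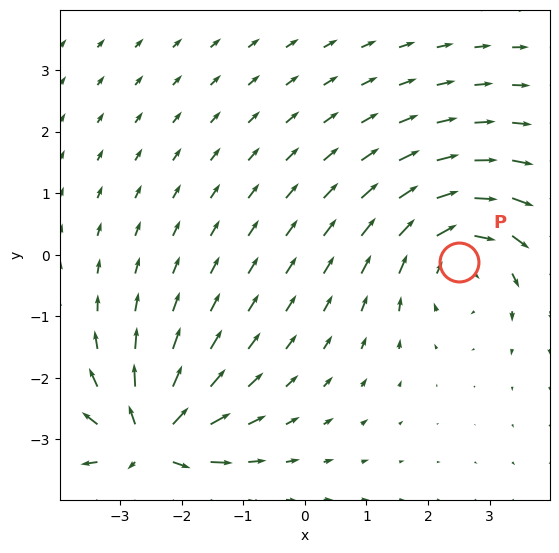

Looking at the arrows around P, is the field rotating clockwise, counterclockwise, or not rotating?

Near P at (2.5, -0.1) the arrows circulate clockwise. The curl (z-component) there is about -3; negative curl means clockwise rotation.

clockwise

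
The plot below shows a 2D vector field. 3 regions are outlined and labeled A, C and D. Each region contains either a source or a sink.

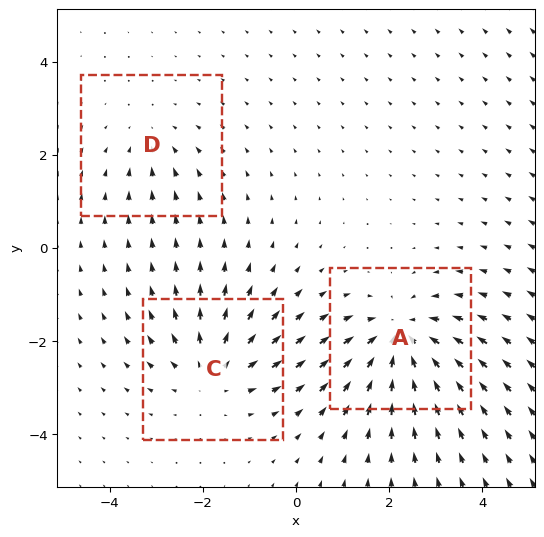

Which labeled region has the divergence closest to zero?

Divergence at each region's feature centre — A: about -5, C: about +3, D: about -2. Region D is closest to zero.

D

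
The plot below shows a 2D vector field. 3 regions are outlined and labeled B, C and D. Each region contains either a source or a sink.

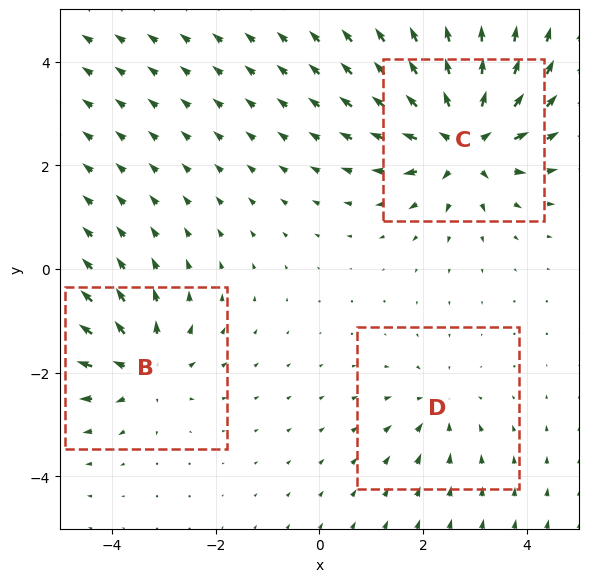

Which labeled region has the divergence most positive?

C

Divergence at each region's feature centre — B: about +4, C: about +6, D: about -2. Region C is most positive.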